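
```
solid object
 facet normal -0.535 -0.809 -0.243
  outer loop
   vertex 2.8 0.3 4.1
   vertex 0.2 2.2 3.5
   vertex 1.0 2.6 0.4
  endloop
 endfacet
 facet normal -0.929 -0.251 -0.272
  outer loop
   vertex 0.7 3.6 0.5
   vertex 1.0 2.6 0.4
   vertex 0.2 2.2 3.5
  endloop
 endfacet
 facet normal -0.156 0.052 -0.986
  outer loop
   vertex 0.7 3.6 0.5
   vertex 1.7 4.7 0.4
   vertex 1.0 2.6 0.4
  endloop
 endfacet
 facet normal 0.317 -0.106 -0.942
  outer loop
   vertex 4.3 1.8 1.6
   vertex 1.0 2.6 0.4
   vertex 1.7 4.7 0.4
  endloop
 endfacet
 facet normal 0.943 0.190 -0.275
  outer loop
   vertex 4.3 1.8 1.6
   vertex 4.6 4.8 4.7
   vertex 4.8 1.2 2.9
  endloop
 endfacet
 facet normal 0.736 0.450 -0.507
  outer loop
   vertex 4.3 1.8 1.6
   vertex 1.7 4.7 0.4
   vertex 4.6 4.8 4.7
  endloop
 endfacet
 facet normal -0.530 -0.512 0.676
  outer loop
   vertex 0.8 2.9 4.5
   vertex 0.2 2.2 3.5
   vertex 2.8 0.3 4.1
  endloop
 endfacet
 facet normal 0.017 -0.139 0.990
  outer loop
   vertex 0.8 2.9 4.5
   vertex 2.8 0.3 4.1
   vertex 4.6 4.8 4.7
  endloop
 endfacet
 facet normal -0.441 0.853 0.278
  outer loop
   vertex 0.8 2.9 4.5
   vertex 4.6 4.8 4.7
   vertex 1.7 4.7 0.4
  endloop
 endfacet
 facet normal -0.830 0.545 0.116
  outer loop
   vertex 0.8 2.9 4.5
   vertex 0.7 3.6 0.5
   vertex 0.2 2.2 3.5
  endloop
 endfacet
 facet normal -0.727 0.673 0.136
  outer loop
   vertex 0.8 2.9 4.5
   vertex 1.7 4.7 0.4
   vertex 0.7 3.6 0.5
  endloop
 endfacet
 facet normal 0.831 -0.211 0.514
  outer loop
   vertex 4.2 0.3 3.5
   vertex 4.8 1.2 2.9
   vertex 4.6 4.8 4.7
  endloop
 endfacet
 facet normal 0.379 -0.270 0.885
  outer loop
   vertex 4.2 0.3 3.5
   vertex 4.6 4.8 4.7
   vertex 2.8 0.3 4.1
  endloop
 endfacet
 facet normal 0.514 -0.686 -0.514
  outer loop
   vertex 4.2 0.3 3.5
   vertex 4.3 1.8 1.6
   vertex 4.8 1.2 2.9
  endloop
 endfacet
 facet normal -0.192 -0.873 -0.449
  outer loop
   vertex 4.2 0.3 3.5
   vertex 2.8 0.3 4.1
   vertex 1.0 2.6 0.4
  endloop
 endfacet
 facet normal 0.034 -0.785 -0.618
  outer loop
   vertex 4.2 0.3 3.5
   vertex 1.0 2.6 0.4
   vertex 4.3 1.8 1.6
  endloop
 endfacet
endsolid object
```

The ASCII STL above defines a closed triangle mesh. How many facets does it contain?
16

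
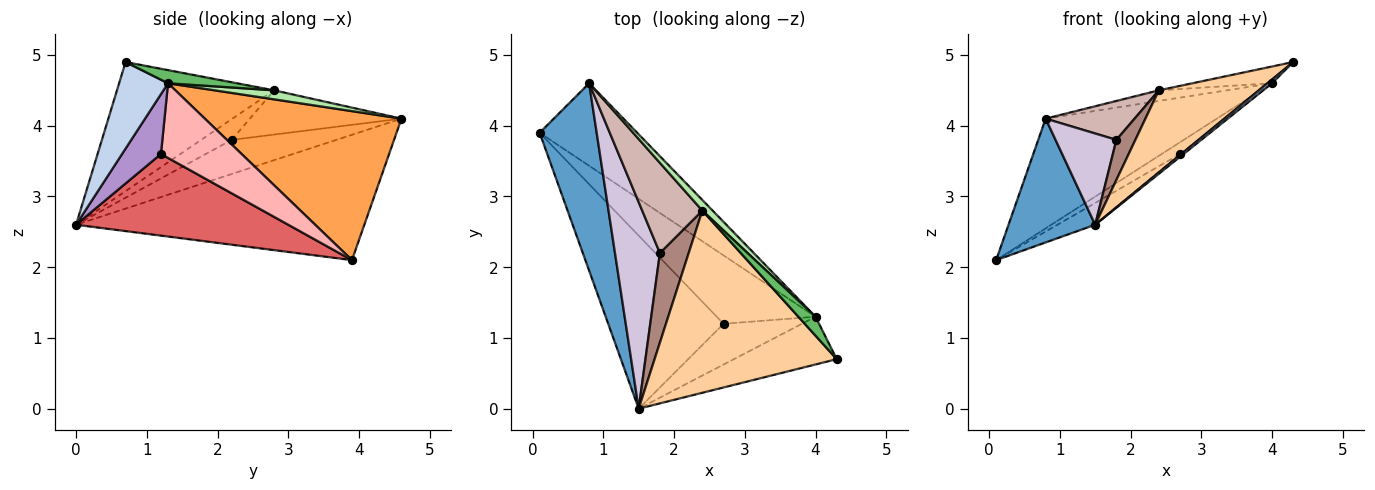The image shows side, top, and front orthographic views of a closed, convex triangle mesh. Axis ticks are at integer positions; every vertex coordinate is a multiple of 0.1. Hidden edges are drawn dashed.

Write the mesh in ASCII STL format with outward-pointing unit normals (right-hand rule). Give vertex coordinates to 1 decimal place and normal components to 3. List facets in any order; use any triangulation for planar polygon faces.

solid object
 facet normal -0.878 -0.264 0.400
  outer loop
   vertex 0.8 4.6 4.1
   vertex 0.1 3.9 2.1
   vertex 1.5 0.0 2.6
  endloop
 endfacet
 facet normal 0.643 -0.061 -0.764
  outer loop
   vertex 4.0 1.3 4.6
   vertex 4.3 0.7 4.9
   vertex 1.5 0.0 2.6
  endloop
 endfacet
 facet normal 0.676 0.589 -0.443
  outer loop
   vertex 4.0 1.3 4.6
   vertex 0.1 3.9 2.1
   vertex 0.8 4.6 4.1
  endloop
 endfacet
 facet normal -0.543 -0.345 0.766
  outer loop
   vertex 2.4 2.8 4.5
   vertex 1.5 0.0 2.6
   vertex 4.3 0.7 4.9
  endloop
 endfacet
 facet normal 0.497 0.574 0.650
  outer loop
   vertex 2.4 2.8 4.5
   vertex 4.3 0.7 4.9
   vertex 4.0 1.3 4.6
  endloop
 endfacet
 facet normal 0.526 0.601 0.601
  outer loop
   vertex 2.4 2.8 4.5
   vertex 4.0 1.3 4.6
   vertex 0.8 4.6 4.1
  endloop
 endfacet
 facet normal 0.575 0.102 -0.812
  outer loop
   vertex 2.7 1.2 3.6
   vertex 1.5 0.0 2.6
   vertex 0.1 3.9 2.1
  endloop
 endfacet
 facet normal 0.597 0.136 -0.790
  outer loop
   vertex 2.7 1.2 3.6
   vertex 0.1 3.9 2.1
   vertex 4.0 1.3 4.6
  endloop
 endfacet
 facet normal 0.606 0.055 -0.793
  outer loop
   vertex 2.7 1.2 3.6
   vertex 4.0 1.3 4.6
   vertex 1.5 0.0 2.6
  endloop
 endfacet
 facet normal -0.571 -0.332 0.751
  outer loop
   vertex 1.8 2.2 3.8
   vertex 0.8 4.6 4.1
   vertex 1.5 0.0 2.6
  endloop
 endfacet
 facet normal -0.549 -0.341 0.763
  outer loop
   vertex 1.8 2.2 3.8
   vertex 1.5 0.0 2.6
   vertex 2.4 2.8 4.5
  endloop
 endfacet
 facet normal -0.560 -0.328 0.761
  outer loop
   vertex 1.8 2.2 3.8
   vertex 2.4 2.8 4.5
   vertex 0.8 4.6 4.1
  endloop
 endfacet
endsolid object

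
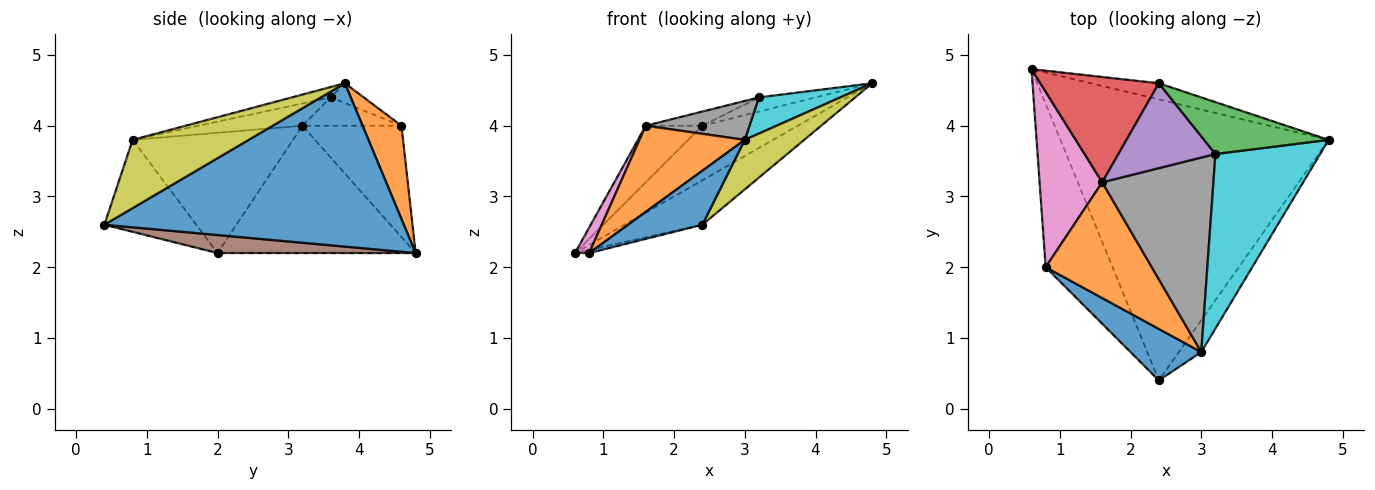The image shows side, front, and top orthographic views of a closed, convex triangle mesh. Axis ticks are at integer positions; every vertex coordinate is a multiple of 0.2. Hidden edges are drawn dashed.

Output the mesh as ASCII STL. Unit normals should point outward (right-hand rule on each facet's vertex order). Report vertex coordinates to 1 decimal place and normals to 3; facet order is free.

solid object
 facet normal 0.516 0.134 -0.846
  outer loop
   vertex 2.4 0.4 2.6
   vertex 0.6 4.8 2.2
   vertex 4.8 3.8 4.6
  endloop
 endfacet
 facet normal 0.364 0.893 -0.265
  outer loop
   vertex 2.4 4.6 4.0
   vertex 4.8 3.8 4.6
   vertex 0.6 4.8 2.2
  endloop
 endfacet
 facet normal -0.152 0.260 0.954
  outer loop
   vertex 2.4 4.6 4.0
   vertex 3.2 3.6 4.4
   vertex 4.8 3.8 4.6
  endloop
 endfacet
 facet normal -0.638 0.365 0.678
  outer loop
   vertex 2.4 4.6 4.0
   vertex 0.6 4.8 2.2
   vertex 1.6 3.2 4.0
  endloop
 endfacet
 facet normal -0.276 0.158 0.948
  outer loop
   vertex 2.4 4.6 4.0
   vertex 1.6 3.2 4.0
   vertex 3.2 3.6 4.4
  endloop
 endfacet
 facet normal 0.260 0.019 -0.965
  outer loop
   vertex 0.8 2.0 2.2
   vertex 0.6 4.8 2.2
   vertex 2.4 0.4 2.6
  endloop
 endfacet
 facet normal -0.895 -0.064 0.441
  outer loop
   vertex 0.8 2.0 2.2
   vertex 1.6 3.2 4.0
   vertex 0.6 4.8 2.2
  endloop
 endfacet
 facet normal -0.192 -0.192 0.962
  outer loop
   vertex 3.0 0.8 3.8
   vertex 3.2 3.6 4.4
   vertex 1.6 3.2 4.0
  endloop
 endfacet
 facet normal 0.854 -0.437 -0.281
  outer loop
   vertex 3.0 0.8 3.8
   vertex 2.4 0.4 2.6
   vertex 4.8 3.8 4.6
  endloop
 endfacet
 facet normal -0.097 -0.202 0.975
  outer loop
   vertex 3.0 0.8 3.8
   vertex 4.8 3.8 4.6
   vertex 3.2 3.6 4.4
  endloop
 endfacet
 facet normal -0.668 -0.539 0.513
  outer loop
   vertex 3.0 0.8 3.8
   vertex 0.8 2.0 2.2
   vertex 2.4 0.4 2.6
  endloop
 endfacet
 facet normal -0.673 -0.442 0.594
  outer loop
   vertex 3.0 0.8 3.8
   vertex 1.6 3.2 4.0
   vertex 0.8 2.0 2.2
  endloop
 endfacet
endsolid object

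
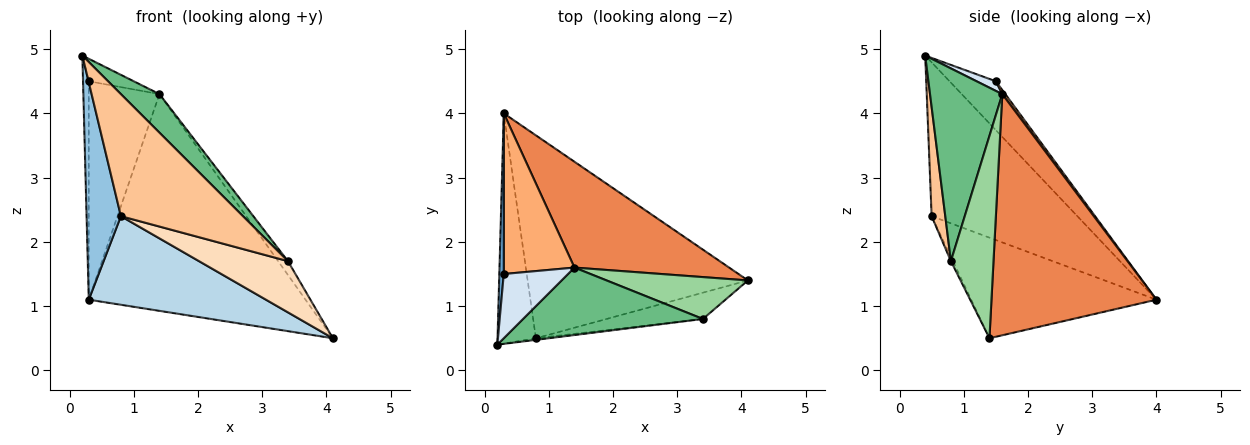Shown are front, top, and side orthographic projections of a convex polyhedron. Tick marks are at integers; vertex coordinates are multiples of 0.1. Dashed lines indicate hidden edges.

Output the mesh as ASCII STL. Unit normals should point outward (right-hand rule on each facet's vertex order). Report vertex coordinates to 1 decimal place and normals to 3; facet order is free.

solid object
 facet normal -0.988 0.123 0.090
  outer loop
   vertex 0.3 1.5 4.5
   vertex 0.3 4.0 1.1
   vertex 0.2 0.4 4.9
  endloop
 endfacet
 facet normal -0.946 -0.223 -0.236
  outer loop
   vertex 0.8 0.5 2.4
   vertex 0.2 0.4 4.9
   vertex 0.3 4.0 1.1
  endloop
 endfacet
 facet normal -0.386 -0.369 -0.845
  outer loop
   vertex 0.8 0.5 2.4
   vertex 0.3 4.0 1.1
   vertex 4.1 1.4 0.5
  endloop
 endfacet
 facet normal 0.140 0.327 0.935
  outer loop
   vertex 1.4 1.6 4.3
   vertex 0.3 1.5 4.5
   vertex 0.2 0.4 4.9
  endloop
 endfacet
 facet normal 0.565 0.742 0.362
  outer loop
   vertex 1.4 1.6 4.3
   vertex 4.1 1.4 0.5
   vertex 0.3 4.0 1.1
  endloop
 endfacet
 facet normal 0.034 0.805 0.592
  outer loop
   vertex 1.4 1.6 4.3
   vertex 0.3 4.0 1.1
   vertex 0.3 1.5 4.5
  endloop
 endfacet
 facet normal 0.111 -0.994 -0.013
  outer loop
   vertex 3.4 0.8 1.7
   vertex 0.2 0.4 4.9
   vertex 0.8 0.5 2.4
  endloop
 endfacet
 facet normal -0.020 -0.889 -0.457
  outer loop
   vertex 3.4 0.8 1.7
   vertex 0.8 0.5 2.4
   vertex 4.1 1.4 0.5
  endloop
 endfacet
 facet normal 0.681 -0.363 0.636
  outer loop
   vertex 3.4 0.8 1.7
   vertex 1.4 1.6 4.3
   vertex 0.2 0.4 4.9
  endloop
 endfacet
 facet normal 0.806 0.185 0.563
  outer loop
   vertex 3.4 0.8 1.7
   vertex 4.1 1.4 0.5
   vertex 1.4 1.6 4.3
  endloop
 endfacet
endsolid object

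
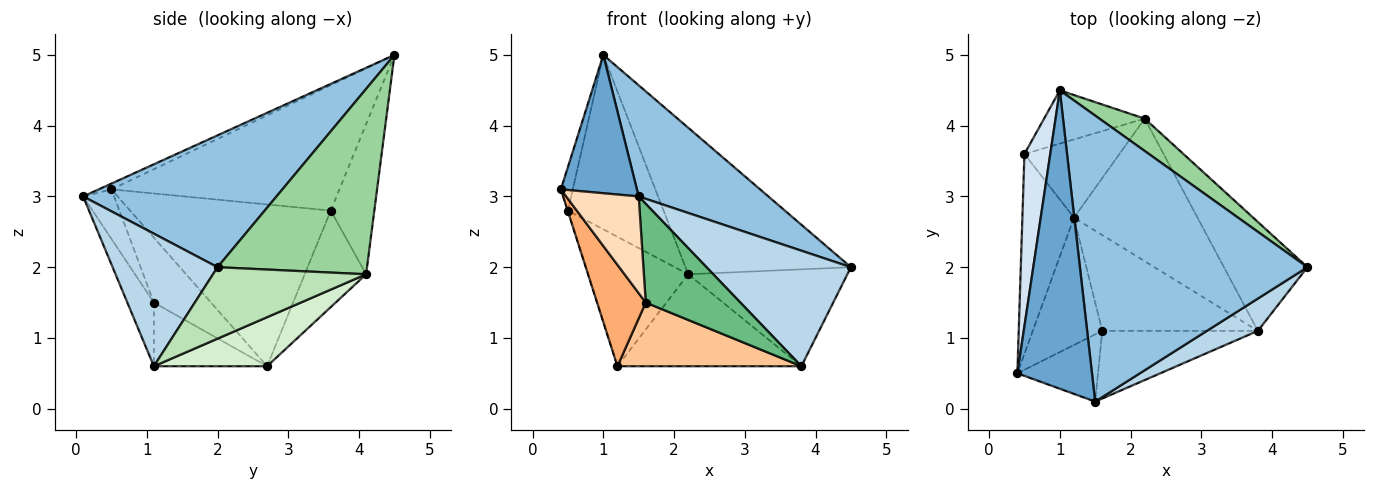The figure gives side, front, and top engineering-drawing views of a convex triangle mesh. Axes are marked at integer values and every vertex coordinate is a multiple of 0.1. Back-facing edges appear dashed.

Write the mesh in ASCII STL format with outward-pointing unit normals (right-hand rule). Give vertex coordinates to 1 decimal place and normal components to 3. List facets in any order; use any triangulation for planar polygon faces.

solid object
 facet normal -0.070 -0.419 0.905
  outer loop
   vertex 1.5 0.1 3.0
   vertex 1.0 4.5 5.0
   vertex 0.4 0.5 3.1
  endloop
 endfacet
 facet normal 0.475 -0.319 0.820
  outer loop
   vertex 1.5 0.1 3.0
   vertex 4.5 2.0 2.0
   vertex 1.0 4.5 5.0
  endloop
 endfacet
 facet normal 0.573 -0.789 0.221
  outer loop
   vertex 1.5 0.1 3.0
   vertex 3.8 1.1 0.6
   vertex 4.5 2.0 2.0
  endloop
 endfacet
 facet normal -0.978 0.051 0.201
  outer loop
   vertex 0.5 3.6 2.8
   vertex 0.4 0.5 3.1
   vertex 1.0 4.5 5.0
  endloop
 endfacet
 facet normal -0.953 0.001 -0.304
  outer loop
   vertex 0.5 3.6 2.8
   vertex 1.2 2.7 0.6
   vertex 0.4 0.5 3.1
  endloop
 endfacet
 facet normal -0.590 -0.503 -0.631
  outer loop
   vertex 1.6 1.1 1.5
   vertex 0.4 0.5 3.1
   vertex 1.2 2.7 0.6
  endloop
 endfacet
 facet normal -0.322 -0.524 -0.788
  outer loop
   vertex 1.6 1.1 1.5
   vertex 1.2 2.7 0.6
   vertex 3.8 1.1 0.6
  endloop
 endfacet
 facet normal -0.331 -0.775 -0.539
  outer loop
   vertex 1.6 1.1 1.5
   vertex 1.5 0.1 3.0
   vertex 0.4 0.5 3.1
  endloop
 endfacet
 facet normal -0.225 -0.804 -0.551
  outer loop
   vertex 1.6 1.1 1.5
   vertex 3.8 1.1 0.6
   vertex 1.5 0.1 3.0
  endloop
 endfacet
 facet normal 0.662 0.732 0.162
  outer loop
   vertex 2.2 4.1 1.9
   vertex 1.0 4.5 5.0
   vertex 4.5 2.0 2.0
  endloop
 endfacet
 facet normal 0.539 0.560 -0.629
  outer loop
   vertex 2.2 4.1 1.9
   vertex 4.5 2.0 2.0
   vertex 3.8 1.1 0.6
  endloop
 endfacet
 facet normal 0.316 0.514 -0.797
  outer loop
   vertex 2.2 4.1 1.9
   vertex 3.8 1.1 0.6
   vertex 1.2 2.7 0.6
  endloop
 endfacet
 facet normal -0.400 0.877 -0.268
  outer loop
   vertex 2.2 4.1 1.9
   vertex 0.5 3.6 2.8
   vertex 1.0 4.5 5.0
  endloop
 endfacet
 facet normal -0.465 0.758 -0.458
  outer loop
   vertex 2.2 4.1 1.9
   vertex 1.2 2.7 0.6
   vertex 0.5 3.6 2.8
  endloop
 endfacet
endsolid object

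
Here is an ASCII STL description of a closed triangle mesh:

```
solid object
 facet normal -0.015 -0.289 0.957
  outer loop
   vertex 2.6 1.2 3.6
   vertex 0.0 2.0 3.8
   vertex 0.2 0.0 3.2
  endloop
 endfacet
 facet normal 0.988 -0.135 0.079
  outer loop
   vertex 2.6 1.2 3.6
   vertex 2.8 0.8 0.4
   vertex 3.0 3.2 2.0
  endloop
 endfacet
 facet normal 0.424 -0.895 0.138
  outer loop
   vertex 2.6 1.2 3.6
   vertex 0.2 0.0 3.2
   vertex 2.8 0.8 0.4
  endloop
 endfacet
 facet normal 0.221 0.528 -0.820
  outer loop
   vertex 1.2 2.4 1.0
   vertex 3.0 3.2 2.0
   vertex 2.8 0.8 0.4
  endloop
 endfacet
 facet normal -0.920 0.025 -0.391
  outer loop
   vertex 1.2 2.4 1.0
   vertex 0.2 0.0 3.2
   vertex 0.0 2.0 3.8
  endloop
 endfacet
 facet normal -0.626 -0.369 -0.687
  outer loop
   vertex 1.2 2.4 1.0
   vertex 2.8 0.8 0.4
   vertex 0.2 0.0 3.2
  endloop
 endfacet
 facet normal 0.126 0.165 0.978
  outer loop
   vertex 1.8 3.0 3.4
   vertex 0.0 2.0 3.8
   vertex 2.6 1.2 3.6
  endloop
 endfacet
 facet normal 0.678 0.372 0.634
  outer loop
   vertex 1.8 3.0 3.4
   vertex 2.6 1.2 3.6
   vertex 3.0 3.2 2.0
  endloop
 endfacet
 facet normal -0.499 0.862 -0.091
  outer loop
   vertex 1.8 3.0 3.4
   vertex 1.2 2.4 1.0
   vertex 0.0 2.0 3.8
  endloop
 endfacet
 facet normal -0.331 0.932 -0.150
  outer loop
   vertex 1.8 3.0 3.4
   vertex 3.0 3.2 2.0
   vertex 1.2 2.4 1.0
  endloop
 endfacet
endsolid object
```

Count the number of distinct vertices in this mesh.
7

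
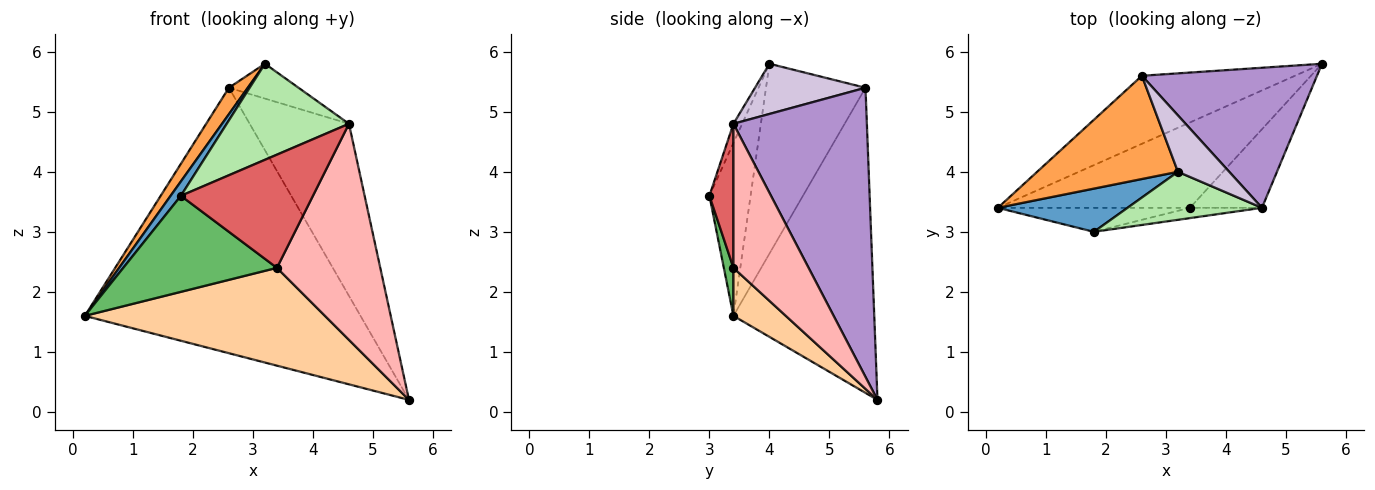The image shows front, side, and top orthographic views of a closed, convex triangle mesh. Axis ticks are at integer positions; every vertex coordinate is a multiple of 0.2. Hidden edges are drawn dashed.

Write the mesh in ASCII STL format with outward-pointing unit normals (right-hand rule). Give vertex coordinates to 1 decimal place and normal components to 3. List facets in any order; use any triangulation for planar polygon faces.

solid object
 facet normal -0.784 -0.196 0.588
  outer loop
   vertex 3.2 4.0 5.8
   vertex 0.2 3.4 1.6
   vertex 1.8 3.0 3.6
  endloop
 endfacet
 facet normal -0.444 0.868 -0.223
  outer loop
   vertex 2.6 5.6 5.4
   vertex 5.6 5.8 0.2
   vertex 0.2 3.4 1.6
  endloop
 endfacet
 facet normal -0.794 -0.151 0.589
  outer loop
   vertex 2.6 5.6 5.4
   vertex 0.2 3.4 1.6
   vertex 3.2 4.0 5.8
  endloop
 endfacet
 facet normal 0.162 -0.743 -0.649
  outer loop
   vertex 3.4 3.4 2.4
   vertex 0.2 3.4 1.6
   vertex 5.6 5.8 0.2
  endloop
 endfacet
 facet normal 0.061 -0.968 -0.242
  outer loop
   vertex 3.4 3.4 2.4
   vertex 1.8 3.0 3.6
   vertex 0.2 3.4 1.6
  endloop
 endfacet
 facet normal -0.064 -0.893 0.446
  outer loop
   vertex 4.6 3.4 4.8
   vertex 3.2 4.0 5.8
   vertex 1.8 3.0 3.6
  endloop
 endfacet
 facet normal 0.178 -0.980 -0.089
  outer loop
   vertex 4.6 3.4 4.8
   vertex 1.8 3.0 3.6
   vertex 3.4 3.4 2.4
  endloop
 endfacet
 facet normal 0.564 -0.776 -0.282
  outer loop
   vertex 4.6 3.4 4.8
   vertex 3.4 3.4 2.4
   vertex 5.6 5.8 0.2
  endloop
 endfacet
 facet normal 0.722 0.537 0.437
  outer loop
   vertex 4.6 3.4 4.8
   vertex 5.6 5.8 0.2
   vertex 2.6 5.6 5.4
  endloop
 endfacet
 facet normal 0.640 0.403 0.654
  outer loop
   vertex 4.6 3.4 4.8
   vertex 2.6 5.6 5.4
   vertex 3.2 4.0 5.8
  endloop
 endfacet
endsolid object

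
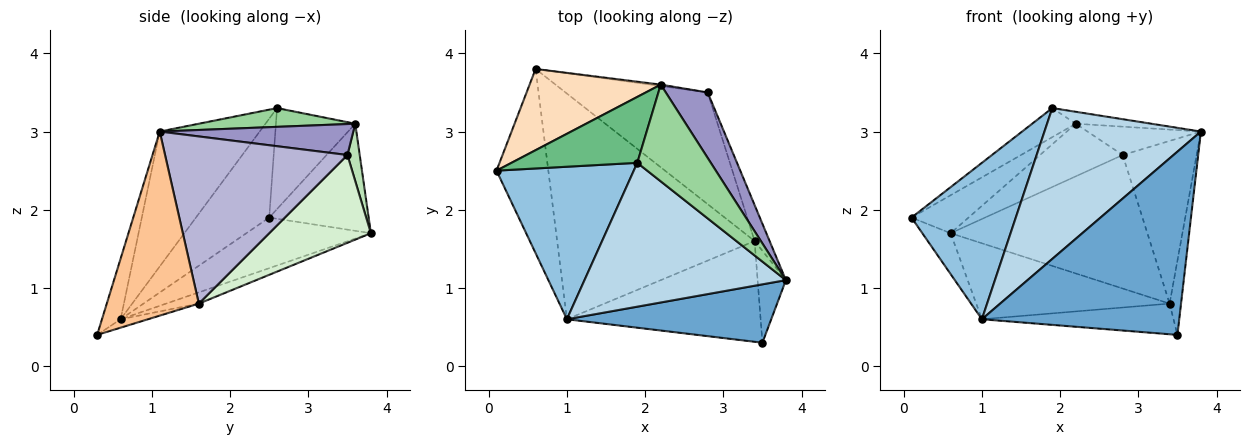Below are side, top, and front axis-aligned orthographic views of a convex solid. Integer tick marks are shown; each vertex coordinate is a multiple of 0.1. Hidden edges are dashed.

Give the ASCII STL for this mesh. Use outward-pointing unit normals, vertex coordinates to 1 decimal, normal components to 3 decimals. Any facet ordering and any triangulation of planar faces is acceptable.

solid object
 facet normal -0.090 -0.949 0.302
  outer loop
   vertex 1.0 0.6 0.6
   vertex 3.5 0.3 0.4
   vertex 3.8 1.1 3.0
  endloop
 endfacet
 facet normal -0.449 -0.640 0.624
  outer loop
   vertex 1.0 0.6 0.6
   vertex 1.9 2.6 3.3
   vertex 0.1 2.5 1.9
  endloop
 endfacet
 facet normal -0.420 -0.657 0.626
  outer loop
   vertex 1.0 0.6 0.6
   vertex 3.8 1.1 3.0
   vertex 1.9 2.6 3.3
  endloop
 endfacet
 facet normal -0.690 0.157 -0.707
  outer loop
   vertex 1.0 0.6 0.6
   vertex 0.1 2.5 1.9
   vertex 0.6 3.8 1.7
  endloop
 endfacet
 facet normal -0.054 0.319 -0.946
  outer loop
   vertex 3.4 1.6 0.8
   vertex 1.0 0.6 0.6
   vertex 0.6 3.8 1.7
  endloop
 endfacet
 facet normal -0.042 0.291 -0.956
  outer loop
   vertex 3.4 1.6 0.8
   vertex 3.5 0.3 0.4
   vertex 1.0 0.6 0.6
  endloop
 endfacet
 facet normal 0.981 0.122 -0.151
  outer loop
   vertex 3.4 1.6 0.8
   vertex 3.8 1.1 3.0
   vertex 3.5 0.3 0.4
  endloop
 endfacet
 facet normal -0.595 0.341 0.728
  outer loop
   vertex 2.2 3.6 3.1
   vertex 0.6 3.8 1.7
   vertex 0.1 2.5 1.9
  endloop
 endfacet
 facet normal -0.592 0.325 0.738
  outer loop
   vertex 2.2 3.6 3.1
   vertex 0.1 2.5 1.9
   vertex 1.9 2.6 3.3
  endloop
 endfacet
 facet normal 0.246 0.119 0.962
  outer loop
   vertex 2.2 3.6 3.1
   vertex 1.9 2.6 3.3
   vertex 3.8 1.1 3.0
  endloop
 endfacet
 facet normal 0.147 0.989 -0.027
  outer loop
   vertex 2.8 3.5 2.7
   vertex 0.6 3.8 1.7
   vertex 2.2 3.6 3.1
  endloop
 endfacet
 facet normal 0.368 0.713 -0.597
  outer loop
   vertex 2.8 3.5 2.7
   vertex 3.4 1.6 0.8
   vertex 0.6 3.8 1.7
  endloop
 endfacet
 facet normal 0.561 0.329 0.760
  outer loop
   vertex 2.8 3.5 2.7
   vertex 2.2 3.6 3.1
   vertex 3.8 1.1 3.0
  endloop
 endfacet
 facet normal 0.924 0.374 -0.083
  outer loop
   vertex 2.8 3.5 2.7
   vertex 3.8 1.1 3.0
   vertex 3.4 1.6 0.8
  endloop
 endfacet
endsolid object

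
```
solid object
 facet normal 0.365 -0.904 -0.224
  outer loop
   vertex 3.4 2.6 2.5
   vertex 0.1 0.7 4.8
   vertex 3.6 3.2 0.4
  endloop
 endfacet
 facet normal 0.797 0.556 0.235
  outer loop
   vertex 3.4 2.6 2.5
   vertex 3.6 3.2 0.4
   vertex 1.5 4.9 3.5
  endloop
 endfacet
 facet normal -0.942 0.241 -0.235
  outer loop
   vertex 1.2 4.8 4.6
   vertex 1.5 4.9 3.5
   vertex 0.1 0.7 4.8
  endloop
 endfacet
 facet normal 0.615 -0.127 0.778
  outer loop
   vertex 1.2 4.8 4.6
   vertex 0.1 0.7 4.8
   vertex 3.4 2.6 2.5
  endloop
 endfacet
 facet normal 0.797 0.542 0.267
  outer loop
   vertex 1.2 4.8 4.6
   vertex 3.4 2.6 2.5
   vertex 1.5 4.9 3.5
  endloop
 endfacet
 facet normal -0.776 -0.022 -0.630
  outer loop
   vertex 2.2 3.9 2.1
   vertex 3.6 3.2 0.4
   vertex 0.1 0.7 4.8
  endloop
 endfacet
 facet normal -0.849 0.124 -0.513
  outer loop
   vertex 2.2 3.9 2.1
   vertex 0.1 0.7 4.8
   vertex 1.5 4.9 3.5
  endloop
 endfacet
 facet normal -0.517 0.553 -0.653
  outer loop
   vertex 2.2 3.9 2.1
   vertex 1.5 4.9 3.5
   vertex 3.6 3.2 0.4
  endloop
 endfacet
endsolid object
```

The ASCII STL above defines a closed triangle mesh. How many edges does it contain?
12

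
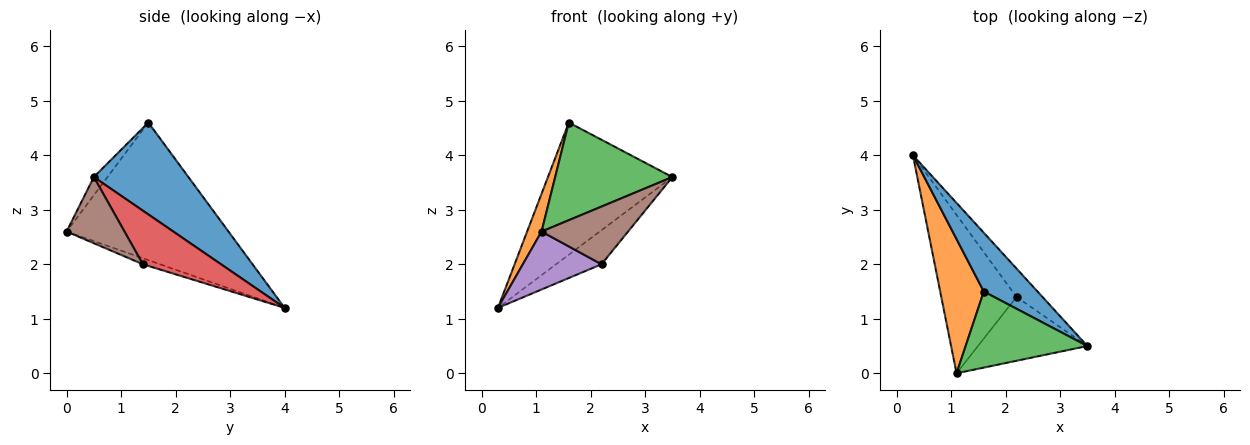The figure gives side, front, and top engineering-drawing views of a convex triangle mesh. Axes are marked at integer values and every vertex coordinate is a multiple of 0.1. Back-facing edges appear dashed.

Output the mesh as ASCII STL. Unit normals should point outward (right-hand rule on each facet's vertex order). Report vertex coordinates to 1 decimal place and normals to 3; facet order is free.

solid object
 facet normal 0.571 0.750 0.334
  outer loop
   vertex 1.6 1.5 4.6
   vertex 3.5 0.5 3.6
   vertex 0.3 4.0 1.2
  endloop
 endfacet
 facet normal -0.950 -0.085 0.301
  outer loop
   vertex 1.6 1.5 4.6
   vertex 0.3 4.0 1.2
   vertex 1.1 0.0 2.6
  endloop
 endfacet
 facet normal -0.091 -0.786 0.612
  outer loop
   vertex 1.6 1.5 4.6
   vertex 1.1 0.0 2.6
   vertex 3.5 0.5 3.6
  endloop
 endfacet
 facet normal 0.797 0.463 -0.387
  outer loop
   vertex 2.2 1.4 2.0
   vertex 0.3 4.0 1.2
   vertex 3.5 0.5 3.6
  endloop
 endfacet
 facet normal -0.075 -0.343 -0.936
  outer loop
   vertex 2.2 1.4 2.0
   vertex 1.1 0.0 2.6
   vertex 0.3 4.0 1.2
  endloop
 endfacet
 facet normal 0.409 -0.612 -0.677
  outer loop
   vertex 2.2 1.4 2.0
   vertex 3.5 0.5 3.6
   vertex 1.1 0.0 2.6
  endloop
 endfacet
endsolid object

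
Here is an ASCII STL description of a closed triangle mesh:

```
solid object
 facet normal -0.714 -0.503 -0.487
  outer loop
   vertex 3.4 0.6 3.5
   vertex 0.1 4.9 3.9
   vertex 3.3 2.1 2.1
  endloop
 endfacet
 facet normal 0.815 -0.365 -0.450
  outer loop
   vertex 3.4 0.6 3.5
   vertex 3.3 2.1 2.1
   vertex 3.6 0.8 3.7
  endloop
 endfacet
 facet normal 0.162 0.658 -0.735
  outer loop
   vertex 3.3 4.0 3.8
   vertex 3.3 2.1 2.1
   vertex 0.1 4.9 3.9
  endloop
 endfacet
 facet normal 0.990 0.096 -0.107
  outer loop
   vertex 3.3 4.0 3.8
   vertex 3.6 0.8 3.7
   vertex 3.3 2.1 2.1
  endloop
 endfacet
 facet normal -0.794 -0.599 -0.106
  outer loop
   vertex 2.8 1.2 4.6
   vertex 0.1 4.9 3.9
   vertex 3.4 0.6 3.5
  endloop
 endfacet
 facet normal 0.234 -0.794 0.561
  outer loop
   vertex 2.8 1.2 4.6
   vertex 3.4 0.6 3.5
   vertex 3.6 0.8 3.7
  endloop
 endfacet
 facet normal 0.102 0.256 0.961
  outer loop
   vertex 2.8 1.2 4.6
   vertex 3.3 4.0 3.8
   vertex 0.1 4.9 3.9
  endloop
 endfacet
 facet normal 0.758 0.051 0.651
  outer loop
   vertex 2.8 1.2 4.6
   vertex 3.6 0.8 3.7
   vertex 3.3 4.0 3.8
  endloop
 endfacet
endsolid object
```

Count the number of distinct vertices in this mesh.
6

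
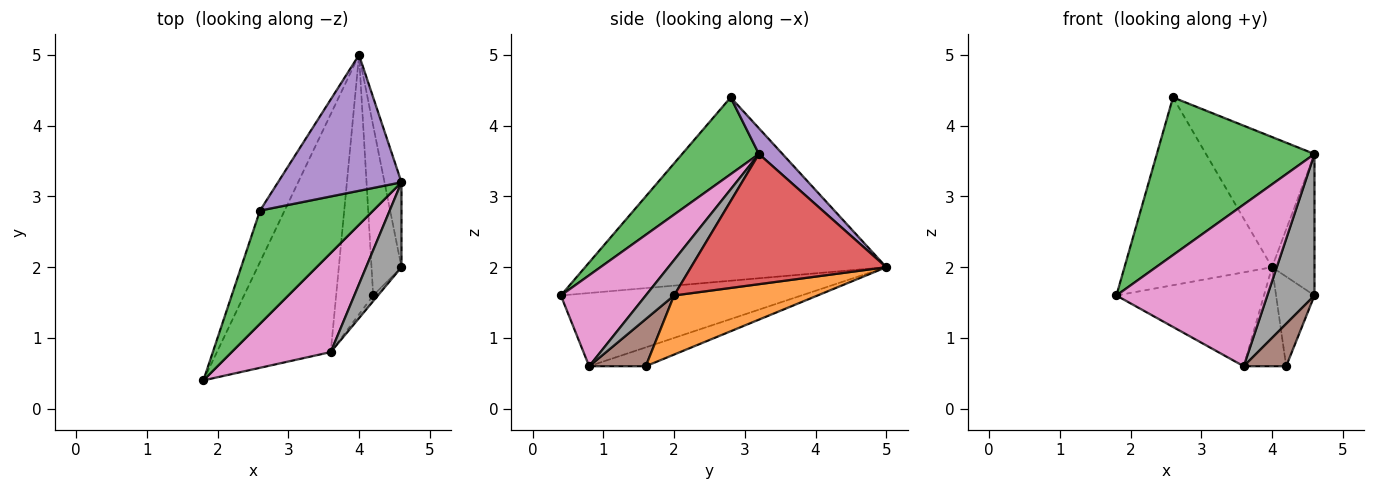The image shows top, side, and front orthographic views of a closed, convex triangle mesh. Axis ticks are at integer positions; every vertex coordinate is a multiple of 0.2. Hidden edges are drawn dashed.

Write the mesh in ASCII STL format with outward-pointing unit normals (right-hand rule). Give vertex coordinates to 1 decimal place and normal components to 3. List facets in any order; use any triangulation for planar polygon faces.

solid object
 facet normal -0.892 0.437 -0.120
  outer loop
   vertex 2.6 2.8 4.4
   vertex 4.0 5.0 2.0
   vertex 1.8 0.4 1.6
  endloop
 endfacet
 facet normal 0.868 0.232 -0.440
  outer loop
   vertex 4.2 1.6 0.6
   vertex 4.0 5.0 2.0
   vertex 4.6 2.0 1.6
  endloop
 endfacet
 facet normal 0.368 -0.755 0.542
  outer loop
   vertex 4.6 3.2 3.6
   vertex 2.6 2.8 4.4
   vertex 1.8 0.4 1.6
  endloop
 endfacet
 facet normal 0.969 0.211 -0.126
  outer loop
   vertex 4.6 3.2 3.6
   vertex 4.6 2.0 1.6
   vertex 4.0 5.0 2.0
  endloop
 endfacet
 facet normal 0.149 0.684 0.714
  outer loop
   vertex 4.6 3.2 3.6
   vertex 4.0 5.0 2.0
   vertex 2.6 2.8 4.4
  endloop
 endfacet
 facet normal 0.797 -0.598 -0.080
  outer loop
   vertex 3.6 0.8 0.6
   vertex 4.2 1.6 0.6
   vertex 4.6 2.0 1.6
  endloop
 endfacet
 facet normal 0.432 -0.769 0.471
  outer loop
   vertex 3.6 0.8 0.6
   vertex 4.6 3.2 3.6
   vertex 1.8 0.4 1.6
  endloop
 endfacet
 facet normal 0.457 -0.762 0.457
  outer loop
   vertex 3.6 0.8 0.6
   vertex 4.6 2.0 1.6
   vertex 4.6 3.2 3.6
  endloop
 endfacet
 facet normal -0.513 0.315 -0.798
  outer loop
   vertex 3.6 0.8 0.6
   vertex 1.8 0.4 1.6
   vertex 4.0 5.0 2.0
  endloop
 endfacet
 facet normal -0.430 0.322 -0.844
  outer loop
   vertex 3.6 0.8 0.6
   vertex 4.0 5.0 2.0
   vertex 4.2 1.6 0.6
  endloop
 endfacet
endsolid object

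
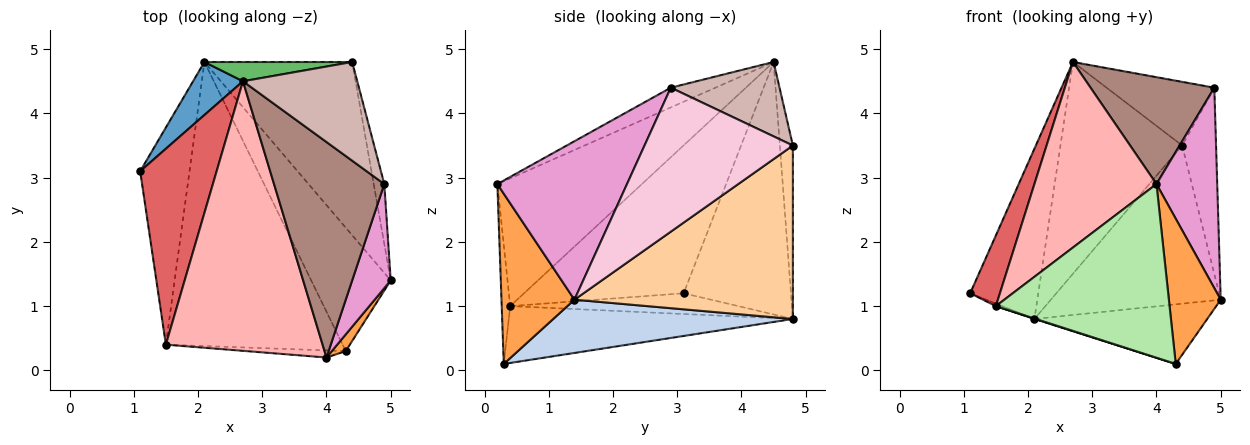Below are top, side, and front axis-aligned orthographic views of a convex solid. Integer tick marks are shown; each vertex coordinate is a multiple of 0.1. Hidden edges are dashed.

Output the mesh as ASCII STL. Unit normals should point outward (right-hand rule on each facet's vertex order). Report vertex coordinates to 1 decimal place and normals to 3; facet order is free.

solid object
 facet normal -0.833 0.529 0.165
  outer loop
   vertex 2.7 4.5 4.8
   vertex 2.1 4.8 0.8
   vertex 1.1 3.1 1.2
  endloop
 endfacet
 facet normal 0.516 0.372 -0.771
  outer loop
   vertex 4.3 0.3 0.1
   vertex 2.1 4.8 0.8
   vertex 5.0 1.4 1.1
  endloop
 endfacet
 facet normal 0.813 -0.578 0.066
  outer loop
   vertex 4.3 0.3 0.1
   vertex 5.0 1.4 1.1
   vertex 4.0 0.2 2.9
  endloop
 endfacet
 facet normal 0.655 0.509 -0.558
  outer loop
   vertex 4.4 4.8 3.5
   vertex 5.0 1.4 1.1
   vertex 2.1 4.8 0.8
  endloop
 endfacet
 facet normal -0.106 0.990 0.090
  outer loop
   vertex 4.4 4.8 3.5
   vertex 2.1 4.8 0.8
   vertex 2.7 4.5 4.8
  endloop
 endfacet
 facet normal -0.049 -0.998 -0.041
  outer loop
   vertex 1.5 0.4 1.0
   vertex 4.3 0.3 0.1
   vertex 4.0 0.2 2.9
  endloop
 endfacet
 facet normal -0.876 -0.163 0.453
  outer loop
   vertex 1.5 0.4 1.0
   vertex 2.7 4.5 4.8
   vertex 1.1 3.1 1.2
  endloop
 endfacet
 facet normal -0.557 -0.471 0.684
  outer loop
   vertex 1.5 0.4 1.0
   vertex 4.0 0.2 2.9
   vertex 2.7 4.5 4.8
  endloop
 endfacet
 facet normal -0.387 0.011 -0.922
  outer loop
   vertex 1.5 0.4 1.0
   vertex 1.1 3.1 1.2
   vertex 2.1 4.8 0.8
  endloop
 endfacet
 facet normal -0.306 -0.002 -0.952
  outer loop
   vertex 1.5 0.4 1.0
   vertex 2.1 4.8 0.8
   vertex 4.3 0.3 0.1
  endloop
 endfacet
 facet normal -0.158 -0.439 0.885
  outer loop
   vertex 4.9 2.9 4.4
   vertex 2.7 4.5 4.8
   vertex 4.0 0.2 2.9
  endloop
 endfacet
 facet normal 0.480 0.476 0.737
  outer loop
   vertex 4.9 2.9 4.4
   vertex 4.4 4.8 3.5
   vertex 2.7 4.5 4.8
  endloop
 endfacet
 facet normal 0.884 -0.414 0.215
  outer loop
   vertex 4.9 2.9 4.4
   vertex 4.0 0.2 2.9
   vertex 5.0 1.4 1.1
  endloop
 endfacet
 facet normal 0.972 0.222 -0.071
  outer loop
   vertex 4.9 2.9 4.4
   vertex 5.0 1.4 1.1
   vertex 4.4 4.8 3.5
  endloop
 endfacet
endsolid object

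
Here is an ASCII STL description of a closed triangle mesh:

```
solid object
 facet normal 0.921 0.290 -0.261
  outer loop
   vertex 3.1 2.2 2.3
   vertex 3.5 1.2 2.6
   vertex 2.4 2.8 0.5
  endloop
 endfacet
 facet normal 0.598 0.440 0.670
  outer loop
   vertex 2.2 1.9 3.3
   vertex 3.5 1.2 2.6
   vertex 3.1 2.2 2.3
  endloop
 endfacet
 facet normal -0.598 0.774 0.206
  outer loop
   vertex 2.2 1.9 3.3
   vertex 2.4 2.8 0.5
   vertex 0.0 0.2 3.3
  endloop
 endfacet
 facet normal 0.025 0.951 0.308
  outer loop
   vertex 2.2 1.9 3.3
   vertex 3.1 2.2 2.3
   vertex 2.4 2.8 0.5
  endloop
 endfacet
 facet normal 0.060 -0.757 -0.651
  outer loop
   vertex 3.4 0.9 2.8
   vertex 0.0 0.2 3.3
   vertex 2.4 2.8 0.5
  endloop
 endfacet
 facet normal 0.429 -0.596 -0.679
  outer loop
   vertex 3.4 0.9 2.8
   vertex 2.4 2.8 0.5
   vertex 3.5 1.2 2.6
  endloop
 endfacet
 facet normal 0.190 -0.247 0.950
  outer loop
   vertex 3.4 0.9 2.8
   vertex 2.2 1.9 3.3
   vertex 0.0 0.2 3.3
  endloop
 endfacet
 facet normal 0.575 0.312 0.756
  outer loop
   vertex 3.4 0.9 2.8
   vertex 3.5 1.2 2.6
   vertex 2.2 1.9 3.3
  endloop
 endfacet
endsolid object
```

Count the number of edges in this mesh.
12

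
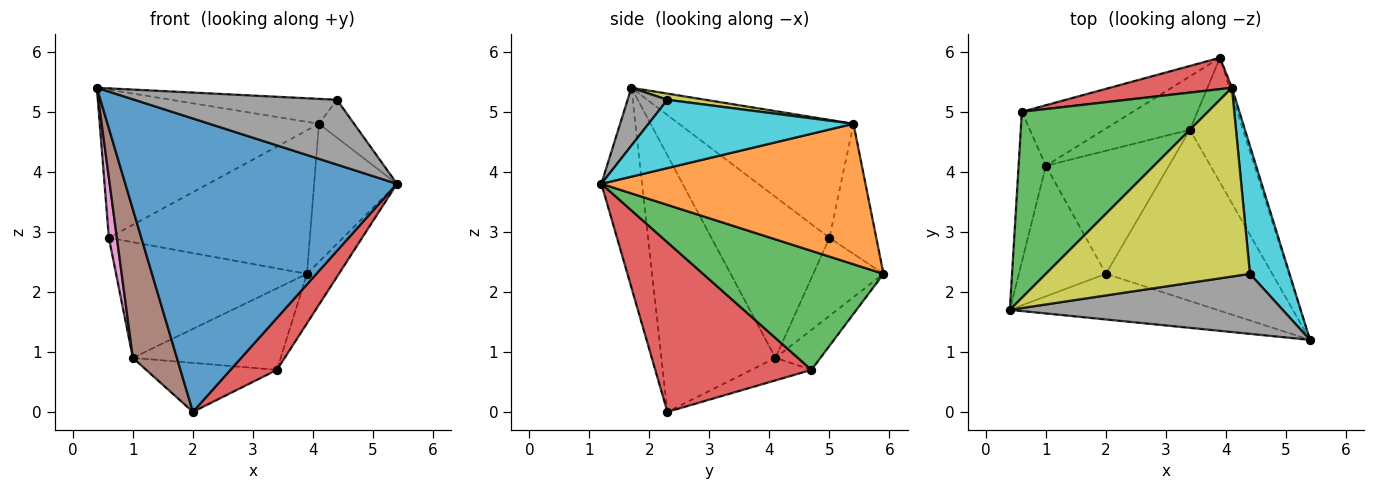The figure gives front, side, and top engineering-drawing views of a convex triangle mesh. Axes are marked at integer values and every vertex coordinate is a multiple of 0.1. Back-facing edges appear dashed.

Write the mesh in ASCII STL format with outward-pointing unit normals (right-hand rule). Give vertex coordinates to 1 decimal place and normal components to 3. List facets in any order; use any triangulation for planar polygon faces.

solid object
 facet normal -0.146 -0.977 -0.152
  outer loop
   vertex 2.0 2.3 0.0
   vertex 5.4 1.2 3.8
   vertex 0.4 1.7 5.4
  endloop
 endfacet
 facet normal 0.954 0.299 -0.016
  outer loop
   vertex 4.1 5.4 4.8
   vertex 5.4 1.2 3.8
   vertex 3.9 5.9 2.3
  endloop
 endfacet
 facet normal -0.444 0.558 0.701
  outer loop
   vertex 4.1 5.4 4.8
   vertex 0.6 5.0 2.9
   vertex 0.4 1.7 5.4
  endloop
 endfacet
 facet normal -0.222 0.953 0.208
  outer loop
   vertex 4.1 5.4 4.8
   vertex 3.9 5.9 2.3
   vertex 0.6 5.0 2.9
  endloop
 endfacet
 facet normal -0.310 0.842 -0.441
  outer loop
   vertex 1.0 4.1 0.9
   vertex 0.6 5.0 2.9
   vertex 3.9 5.9 2.3
  endloop
 endfacet
 facet normal -0.889 -0.343 -0.302
  outer loop
   vertex 1.0 4.1 0.9
   vertex 2.0 2.3 0.0
   vertex 0.4 1.7 5.4
  endloop
 endfacet
 facet normal -0.984 -0.067 -0.167
  outer loop
   vertex 1.0 4.1 0.9
   vertex 0.4 1.7 5.4
   vertex 0.6 5.0 2.9
  endloop
 endfacet
 facet normal 0.143 -0.726 0.672
  outer loop
   vertex 4.4 2.3 5.2
   vertex 0.4 1.7 5.4
   vertex 5.4 1.2 3.8
  endloop
 endfacet
 facet normal 0.030 0.131 0.991
  outer loop
   vertex 4.4 2.3 5.2
   vertex 4.1 5.4 4.8
   vertex 0.4 1.7 5.4
  endloop
 endfacet
 facet normal 0.856 0.147 0.496
  outer loop
   vertex 4.4 2.3 5.2
   vertex 5.4 1.2 3.8
   vertex 4.1 5.4 4.8
  endloop
 endfacet
 facet normal -0.247 0.811 -0.531
  outer loop
   vertex 3.4 4.7 0.7
   vertex 1.0 4.1 0.9
   vertex 3.9 5.9 2.3
  endloop
 endfacet
 facet normal -0.168 0.365 -0.916
  outer loop
   vertex 3.4 4.7 0.7
   vertex 2.0 2.3 0.0
   vertex 1.0 4.1 0.9
  endloop
 endfacet
 facet normal 0.902 0.160 -0.402
  outer loop
   vertex 3.4 4.7 0.7
   vertex 3.9 5.9 2.3
   vertex 5.4 1.2 3.8
  endloop
 endfacet
 facet normal 0.698 -0.208 -0.685
  outer loop
   vertex 3.4 4.7 0.7
   vertex 5.4 1.2 3.8
   vertex 2.0 2.3 0.0
  endloop
 endfacet
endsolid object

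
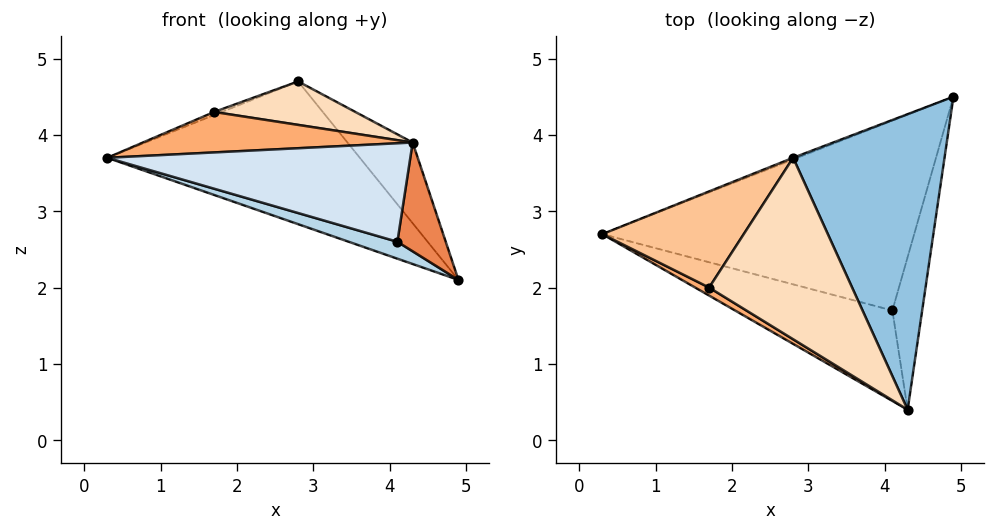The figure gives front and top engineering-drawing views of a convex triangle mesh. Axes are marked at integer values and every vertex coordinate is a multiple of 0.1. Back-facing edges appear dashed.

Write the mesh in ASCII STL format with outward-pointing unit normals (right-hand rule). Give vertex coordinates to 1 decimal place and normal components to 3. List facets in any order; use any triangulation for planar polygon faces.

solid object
 facet normal -0.368 0.930 -0.011
  outer loop
   vertex 2.8 3.7 4.7
   vertex 4.9 4.5 2.1
   vertex 0.3 2.7 3.7
  endloop
 endfacet
 facet normal 0.738 0.178 0.651
  outer loop
   vertex 2.8 3.7 4.7
   vertex 4.3 0.4 3.9
   vertex 4.9 4.5 2.1
  endloop
 endfacet
 facet normal -0.298 -0.085 -0.951
  outer loop
   vertex 4.1 1.7 2.6
   vertex 0.3 2.7 3.7
   vertex 4.9 4.5 2.1
  endloop
 endfacet
 facet normal -0.363 -0.686 -0.630
  outer loop
   vertex 4.1 1.7 2.6
   vertex 4.3 0.4 3.9
   vertex 0.3 2.7 3.7
  endloop
 endfacet
 facet normal 0.836 -0.319 -0.447
  outer loop
   vertex 4.1 1.7 2.6
   vertex 4.9 4.5 2.1
   vertex 4.3 0.4 3.9
  endloop
 endfacet
 facet normal -0.498 -0.851 0.169
  outer loop
   vertex 1.7 2.0 4.3
   vertex 0.3 2.7 3.7
   vertex 4.3 0.4 3.9
  endloop
 endfacet
 facet normal -0.381 0.029 0.924
  outer loop
   vertex 1.7 2.0 4.3
   vertex 2.8 3.7 4.7
   vertex 0.3 2.7 3.7
  endloop
 endfacet
 facet normal 0.006 -0.233 0.972
  outer loop
   vertex 1.7 2.0 4.3
   vertex 4.3 0.4 3.9
   vertex 2.8 3.7 4.7
  endloop
 endfacet
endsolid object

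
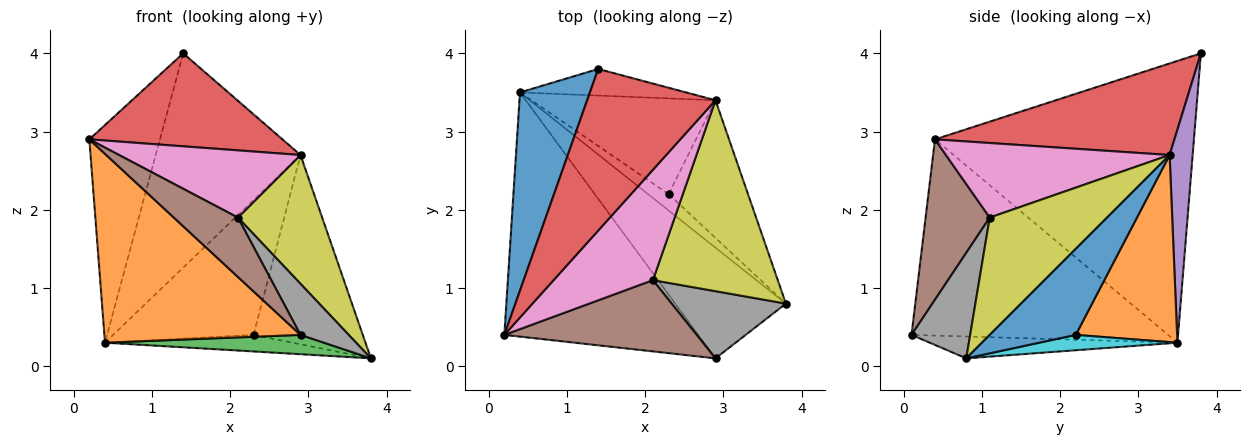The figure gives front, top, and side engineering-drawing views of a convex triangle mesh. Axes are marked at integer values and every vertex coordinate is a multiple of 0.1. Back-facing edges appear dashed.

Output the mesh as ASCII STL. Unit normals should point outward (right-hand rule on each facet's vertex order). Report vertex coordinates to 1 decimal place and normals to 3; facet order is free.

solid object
 facet normal -0.938 0.256 0.233
  outer loop
   vertex 0.4 3.5 0.3
   vertex 0.2 0.4 2.9
   vertex 1.4 3.8 4.0
  endloop
 endfacet
 facet normal -0.625 -0.478 -0.618
  outer loop
   vertex 0.4 3.5 0.3
   vertex 2.9 0.1 0.4
   vertex 0.2 0.4 2.9
  endloop
 endfacet
 facet normal -0.191 -0.169 -0.967
  outer loop
   vertex 0.4 3.5 0.3
   vertex 3.8 0.8 0.1
   vertex 2.9 0.1 0.4
  endloop
 endfacet
 facet normal 0.526 -0.424 0.737
  outer loop
   vertex 2.9 3.4 2.7
   vertex 1.4 3.8 4.0
   vertex 0.2 0.4 2.9
  endloop
 endfacet
 facet normal 0.156 0.980 -0.122
  outer loop
   vertex 2.9 3.4 2.7
   vertex 0.4 3.5 0.3
   vertex 1.4 3.8 4.0
  endloop
 endfacet
 facet normal 0.539 -0.539 0.647
  outer loop
   vertex 2.1 1.1 1.9
   vertex 0.2 0.4 2.9
   vertex 2.9 0.1 0.4
  endloop
 endfacet
 facet normal 0.540 -0.438 0.719
  outer loop
   vertex 2.1 1.1 1.9
   vertex 2.9 3.4 2.7
   vertex 0.2 0.4 2.9
  endloop
 endfacet
 facet normal 0.593 -0.487 0.641
  outer loop
   vertex 2.1 1.1 1.9
   vertex 2.9 0.1 0.4
   vertex 3.8 0.8 0.1
  endloop
 endfacet
 facet normal 0.615 -0.441 0.654
  outer loop
   vertex 2.1 1.1 1.9
   vertex 3.8 0.8 0.1
   vertex 2.9 3.4 2.7
  endloop
 endfacet
 facet normal 0.464 0.631 -0.622
  outer loop
   vertex 2.3 2.2 0.4
   vertex 3.8 0.8 0.1
   vertex 0.4 3.5 0.3
  endloop
 endfacet
 facet normal 0.537 0.682 -0.496
  outer loop
   vertex 2.3 2.2 0.4
   vertex 2.9 3.4 2.7
   vertex 3.8 0.8 0.1
  endloop
 endfacet
 facet normal 0.507 0.703 -0.499
  outer loop
   vertex 2.3 2.2 0.4
   vertex 0.4 3.5 0.3
   vertex 2.9 3.4 2.7
  endloop
 endfacet
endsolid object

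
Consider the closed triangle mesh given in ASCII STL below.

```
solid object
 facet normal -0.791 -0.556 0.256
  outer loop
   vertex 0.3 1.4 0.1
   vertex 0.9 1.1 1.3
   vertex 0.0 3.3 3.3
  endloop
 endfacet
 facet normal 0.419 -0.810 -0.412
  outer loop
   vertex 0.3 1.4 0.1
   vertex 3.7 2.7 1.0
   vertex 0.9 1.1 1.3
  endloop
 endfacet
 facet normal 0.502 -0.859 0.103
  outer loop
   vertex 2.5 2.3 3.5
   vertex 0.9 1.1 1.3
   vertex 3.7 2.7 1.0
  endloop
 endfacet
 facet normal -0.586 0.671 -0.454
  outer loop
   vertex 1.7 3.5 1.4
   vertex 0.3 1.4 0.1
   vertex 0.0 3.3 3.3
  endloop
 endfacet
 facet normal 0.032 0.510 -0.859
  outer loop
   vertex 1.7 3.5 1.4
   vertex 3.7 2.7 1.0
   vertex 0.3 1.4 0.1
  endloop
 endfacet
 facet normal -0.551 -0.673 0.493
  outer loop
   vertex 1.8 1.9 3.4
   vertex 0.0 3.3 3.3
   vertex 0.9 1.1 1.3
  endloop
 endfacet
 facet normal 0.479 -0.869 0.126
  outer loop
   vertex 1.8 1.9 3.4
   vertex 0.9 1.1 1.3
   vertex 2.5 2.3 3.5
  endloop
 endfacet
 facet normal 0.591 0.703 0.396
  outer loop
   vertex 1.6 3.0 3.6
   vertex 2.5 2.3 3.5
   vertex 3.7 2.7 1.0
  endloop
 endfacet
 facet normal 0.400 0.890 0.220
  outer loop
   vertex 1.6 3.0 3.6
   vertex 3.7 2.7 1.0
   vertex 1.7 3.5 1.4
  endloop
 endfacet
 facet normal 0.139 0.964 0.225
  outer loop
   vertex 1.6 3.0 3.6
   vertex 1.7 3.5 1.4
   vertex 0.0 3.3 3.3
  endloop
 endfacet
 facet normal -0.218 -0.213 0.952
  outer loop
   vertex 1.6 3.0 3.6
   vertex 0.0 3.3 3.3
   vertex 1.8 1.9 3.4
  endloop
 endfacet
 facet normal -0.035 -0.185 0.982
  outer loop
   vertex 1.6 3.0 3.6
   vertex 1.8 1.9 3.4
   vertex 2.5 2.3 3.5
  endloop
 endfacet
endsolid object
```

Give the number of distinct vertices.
8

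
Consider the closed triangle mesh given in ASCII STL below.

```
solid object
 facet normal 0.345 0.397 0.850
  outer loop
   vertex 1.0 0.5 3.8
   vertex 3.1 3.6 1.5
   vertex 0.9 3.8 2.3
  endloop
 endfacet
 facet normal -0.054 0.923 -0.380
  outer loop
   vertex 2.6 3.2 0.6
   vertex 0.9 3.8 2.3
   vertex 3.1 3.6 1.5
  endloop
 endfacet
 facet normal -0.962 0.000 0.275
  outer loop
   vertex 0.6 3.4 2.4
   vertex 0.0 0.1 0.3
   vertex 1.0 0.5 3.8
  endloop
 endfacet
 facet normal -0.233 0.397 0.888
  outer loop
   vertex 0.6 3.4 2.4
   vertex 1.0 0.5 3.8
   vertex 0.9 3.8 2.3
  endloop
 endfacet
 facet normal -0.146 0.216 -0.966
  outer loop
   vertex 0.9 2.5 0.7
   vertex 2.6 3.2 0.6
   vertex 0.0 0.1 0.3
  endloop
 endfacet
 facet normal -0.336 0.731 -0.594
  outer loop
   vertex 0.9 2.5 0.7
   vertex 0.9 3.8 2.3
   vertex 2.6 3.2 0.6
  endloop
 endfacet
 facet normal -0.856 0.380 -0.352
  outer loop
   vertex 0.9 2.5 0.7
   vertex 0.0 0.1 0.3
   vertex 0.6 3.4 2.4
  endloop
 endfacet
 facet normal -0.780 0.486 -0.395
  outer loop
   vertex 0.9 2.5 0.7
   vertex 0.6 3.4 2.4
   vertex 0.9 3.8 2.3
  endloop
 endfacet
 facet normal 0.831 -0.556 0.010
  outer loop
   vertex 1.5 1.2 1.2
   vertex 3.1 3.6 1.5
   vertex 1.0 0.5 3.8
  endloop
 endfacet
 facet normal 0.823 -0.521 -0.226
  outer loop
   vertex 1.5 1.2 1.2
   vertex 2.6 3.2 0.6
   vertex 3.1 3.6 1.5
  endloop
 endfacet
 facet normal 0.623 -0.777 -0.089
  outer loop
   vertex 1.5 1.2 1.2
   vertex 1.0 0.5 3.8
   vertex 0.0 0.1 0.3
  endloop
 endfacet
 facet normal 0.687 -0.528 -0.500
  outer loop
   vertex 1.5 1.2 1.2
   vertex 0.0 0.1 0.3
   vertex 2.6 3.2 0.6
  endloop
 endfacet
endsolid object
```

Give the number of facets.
12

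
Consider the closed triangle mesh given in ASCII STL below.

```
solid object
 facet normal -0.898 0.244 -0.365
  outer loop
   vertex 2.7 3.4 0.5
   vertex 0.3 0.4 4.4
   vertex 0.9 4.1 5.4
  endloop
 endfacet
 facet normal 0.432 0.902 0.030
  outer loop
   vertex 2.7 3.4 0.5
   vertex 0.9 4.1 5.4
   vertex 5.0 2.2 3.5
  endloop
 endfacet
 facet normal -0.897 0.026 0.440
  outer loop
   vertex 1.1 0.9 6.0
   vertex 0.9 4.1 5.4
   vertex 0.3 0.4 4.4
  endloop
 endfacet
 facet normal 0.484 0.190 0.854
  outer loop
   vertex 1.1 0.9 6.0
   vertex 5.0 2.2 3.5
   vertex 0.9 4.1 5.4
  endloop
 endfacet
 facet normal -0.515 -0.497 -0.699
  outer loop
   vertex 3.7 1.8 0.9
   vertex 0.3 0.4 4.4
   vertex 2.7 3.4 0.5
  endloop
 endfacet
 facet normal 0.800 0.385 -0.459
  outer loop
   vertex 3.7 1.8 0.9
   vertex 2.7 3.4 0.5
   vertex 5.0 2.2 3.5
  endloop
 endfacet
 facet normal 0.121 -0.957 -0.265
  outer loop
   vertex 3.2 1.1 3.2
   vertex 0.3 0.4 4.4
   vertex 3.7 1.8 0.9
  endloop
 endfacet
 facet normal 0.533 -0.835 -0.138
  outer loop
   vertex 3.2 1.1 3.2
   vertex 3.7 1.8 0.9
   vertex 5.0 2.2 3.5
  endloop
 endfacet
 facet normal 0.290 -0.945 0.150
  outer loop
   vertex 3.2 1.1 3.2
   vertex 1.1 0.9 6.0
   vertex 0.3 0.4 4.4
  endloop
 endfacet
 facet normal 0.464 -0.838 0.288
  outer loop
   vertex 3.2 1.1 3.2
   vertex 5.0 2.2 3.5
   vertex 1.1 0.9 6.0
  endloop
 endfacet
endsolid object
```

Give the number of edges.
15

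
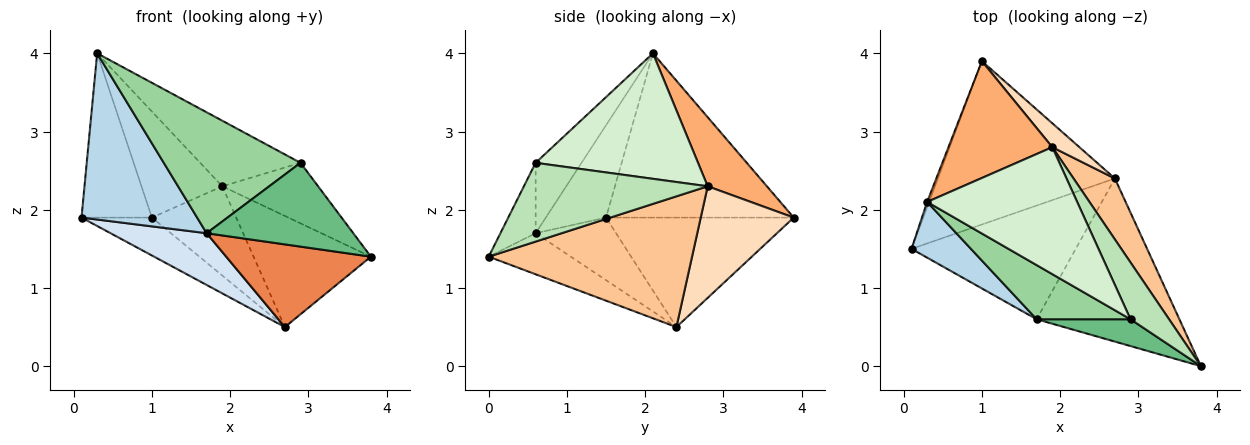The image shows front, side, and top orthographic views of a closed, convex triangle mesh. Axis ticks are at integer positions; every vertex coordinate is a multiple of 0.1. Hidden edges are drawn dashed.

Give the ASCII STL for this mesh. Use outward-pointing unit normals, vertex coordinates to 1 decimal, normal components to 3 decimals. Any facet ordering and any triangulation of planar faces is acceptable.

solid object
 facet normal -0.936 0.351 -0.011
  outer loop
   vertex 0.3 2.1 4.0
   vertex 1.0 3.9 1.9
   vertex 0.1 1.5 1.9
  endloop
 endfacet
 facet normal -0.516 0.194 -0.834
  outer loop
   vertex 2.7 2.4 0.5
   vertex 0.1 1.5 1.9
   vertex 1.0 3.9 1.9
  endloop
 endfacet
 facet normal -0.443 -0.850 0.285
  outer loop
   vertex 1.7 0.6 1.7
   vertex 0.3 2.1 4.0
   vertex 0.1 1.5 1.9
  endloop
 endfacet
 facet normal -0.328 -0.391 -0.860
  outer loop
   vertex 1.7 0.6 1.7
   vertex 0.1 1.5 1.9
   vertex 2.7 2.4 0.5
  endloop
 endfacet
 facet normal -0.249 -0.438 -0.864
  outer loop
   vertex 1.7 0.6 1.7
   vertex 2.7 2.4 0.5
   vertex 3.8 0.0 1.4
  endloop
 endfacet
 facet normal 0.442 0.603 0.664
  outer loop
   vertex 1.9 2.8 2.3
   vertex 1.0 3.9 1.9
   vertex 0.3 2.1 4.0
  endloop
 endfacet
 facet normal 0.835 0.482 0.264
  outer loop
   vertex 1.9 2.8 2.3
   vertex 3.8 0.0 1.4
   vertex 2.7 2.4 0.5
  endloop
 endfacet
 facet normal 0.729 0.661 0.177
  outer loop
   vertex 1.9 2.8 2.3
   vertex 2.7 2.4 0.5
   vertex 1.0 3.9 1.9
  endloop
 endfacet
 facet normal -0.223 -0.928 0.297
  outer loop
   vertex 2.9 0.6 2.6
   vertex 1.7 0.6 1.7
   vertex 3.8 0.0 1.4
  endloop
 endfacet
 facet normal -0.293 -0.873 0.391
  outer loop
   vertex 2.9 0.6 2.6
   vertex 0.3 2.1 4.0
   vertex 1.7 0.6 1.7
  endloop
 endfacet
 facet normal 0.813 0.424 0.398
  outer loop
   vertex 2.9 0.6 2.6
   vertex 3.8 0.0 1.4
   vertex 1.9 2.8 2.3
  endloop
 endfacet
 facet normal 0.596 0.368 0.713
  outer loop
   vertex 2.9 0.6 2.6
   vertex 1.9 2.8 2.3
   vertex 0.3 2.1 4.0
  endloop
 endfacet
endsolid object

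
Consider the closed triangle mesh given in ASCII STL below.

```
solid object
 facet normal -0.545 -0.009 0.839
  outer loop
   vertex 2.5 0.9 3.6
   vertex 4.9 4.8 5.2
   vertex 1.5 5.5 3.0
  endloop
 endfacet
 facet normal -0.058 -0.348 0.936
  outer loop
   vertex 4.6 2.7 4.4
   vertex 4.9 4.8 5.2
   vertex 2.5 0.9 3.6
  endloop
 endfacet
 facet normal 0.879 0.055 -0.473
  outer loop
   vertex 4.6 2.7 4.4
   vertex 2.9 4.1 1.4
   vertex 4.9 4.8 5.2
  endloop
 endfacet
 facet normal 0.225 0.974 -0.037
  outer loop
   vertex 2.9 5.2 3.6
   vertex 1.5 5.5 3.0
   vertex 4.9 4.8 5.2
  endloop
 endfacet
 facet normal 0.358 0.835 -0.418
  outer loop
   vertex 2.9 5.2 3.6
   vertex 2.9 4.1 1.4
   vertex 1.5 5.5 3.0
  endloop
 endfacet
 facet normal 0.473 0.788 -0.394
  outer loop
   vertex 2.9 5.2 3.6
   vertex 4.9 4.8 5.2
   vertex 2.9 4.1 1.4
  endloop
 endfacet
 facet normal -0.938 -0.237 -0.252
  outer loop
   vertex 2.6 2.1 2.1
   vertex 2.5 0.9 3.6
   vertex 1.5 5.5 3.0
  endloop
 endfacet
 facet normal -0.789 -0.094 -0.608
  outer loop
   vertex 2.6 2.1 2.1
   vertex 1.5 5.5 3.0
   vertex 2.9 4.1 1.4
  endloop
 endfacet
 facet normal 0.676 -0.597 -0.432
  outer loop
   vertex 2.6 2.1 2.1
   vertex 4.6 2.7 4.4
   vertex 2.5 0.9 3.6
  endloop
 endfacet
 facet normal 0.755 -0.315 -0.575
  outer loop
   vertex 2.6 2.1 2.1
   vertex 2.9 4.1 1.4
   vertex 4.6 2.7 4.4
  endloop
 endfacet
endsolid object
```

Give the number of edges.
15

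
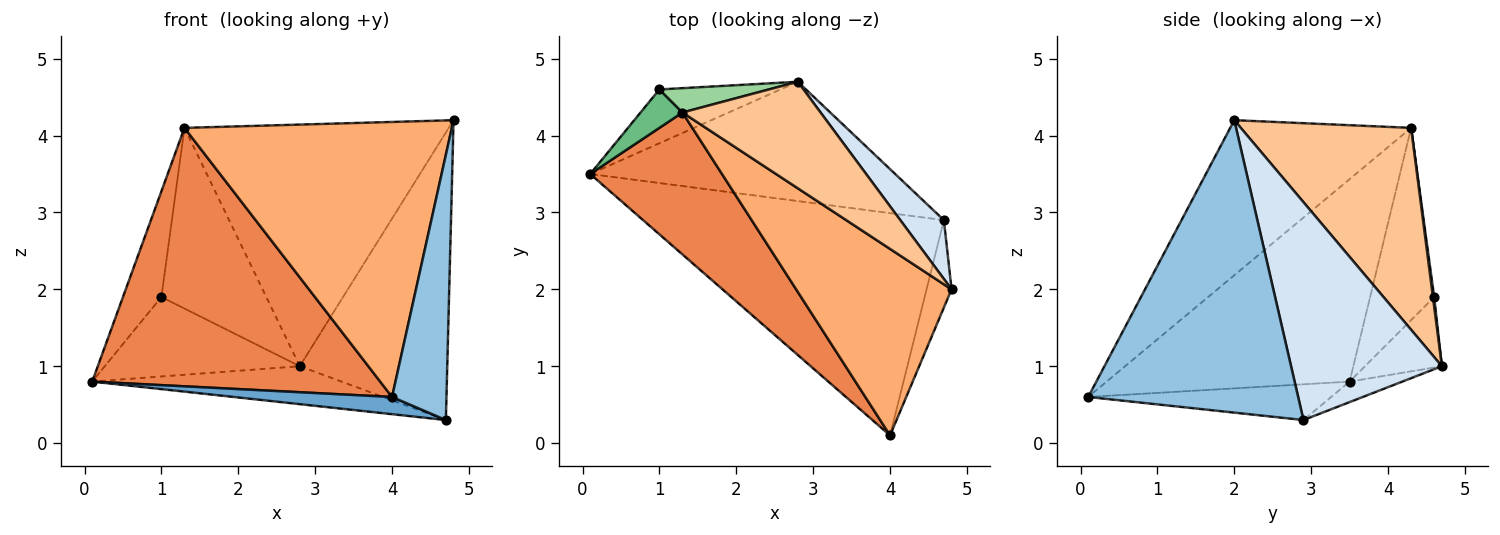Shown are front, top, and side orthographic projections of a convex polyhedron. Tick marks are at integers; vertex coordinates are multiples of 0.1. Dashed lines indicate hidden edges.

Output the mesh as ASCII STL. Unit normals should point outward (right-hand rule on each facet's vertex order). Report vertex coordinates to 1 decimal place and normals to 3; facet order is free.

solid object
 facet normal -0.118 -0.077 -0.990
  outer loop
   vertex 4.7 2.9 0.3
   vertex 4.0 0.1 0.6
   vertex 0.1 3.5 0.8
  endloop
 endfacet
 facet normal 0.965 -0.250 -0.082
  outer loop
   vertex 4.7 2.9 0.3
   vertex 4.8 2.0 4.2
   vertex 4.0 0.1 0.6
  endloop
 endfacet
 facet normal -0.064 0.302 -0.951
  outer loop
   vertex 2.8 4.7 1.0
   vertex 4.7 2.9 0.3
   vertex 0.1 3.5 0.8
  endloop
 endfacet
 facet normal 0.708 0.692 0.142
  outer loop
   vertex 2.8 4.7 1.0
   vertex 4.8 2.0 4.2
   vertex 4.7 2.9 0.3
  endloop
 endfacet
 facet normal -0.595 -0.705 0.387
  outer loop
   vertex 1.3 4.3 4.1
   vertex 0.1 3.5 0.8
   vertex 4.0 0.1 0.6
  endloop
 endfacet
 facet normal -0.489 -0.722 0.490
  outer loop
   vertex 1.3 4.3 4.1
   vertex 4.0 0.1 0.6
   vertex 4.8 2.0 4.2
  endloop
 endfacet
 facet normal 0.508 0.788 0.348
  outer loop
   vertex 1.3 4.3 4.1
   vertex 4.8 2.0 4.2
   vertex 2.8 4.7 1.0
  endloop
 endfacet
 facet normal -0.310 0.787 -0.533
  outer loop
   vertex 1.0 4.6 1.9
   vertex 2.8 4.7 1.0
   vertex 0.1 3.5 0.8
  endloop
 endfacet
 facet normal -0.843 0.506 0.184
  outer loop
   vertex 1.0 4.6 1.9
   vertex 0.1 3.5 0.8
   vertex 1.3 4.3 4.1
  endloop
 endfacet
 facet normal 0.012 0.991 0.134
  outer loop
   vertex 1.0 4.6 1.9
   vertex 1.3 4.3 4.1
   vertex 2.8 4.7 1.0
  endloop
 endfacet
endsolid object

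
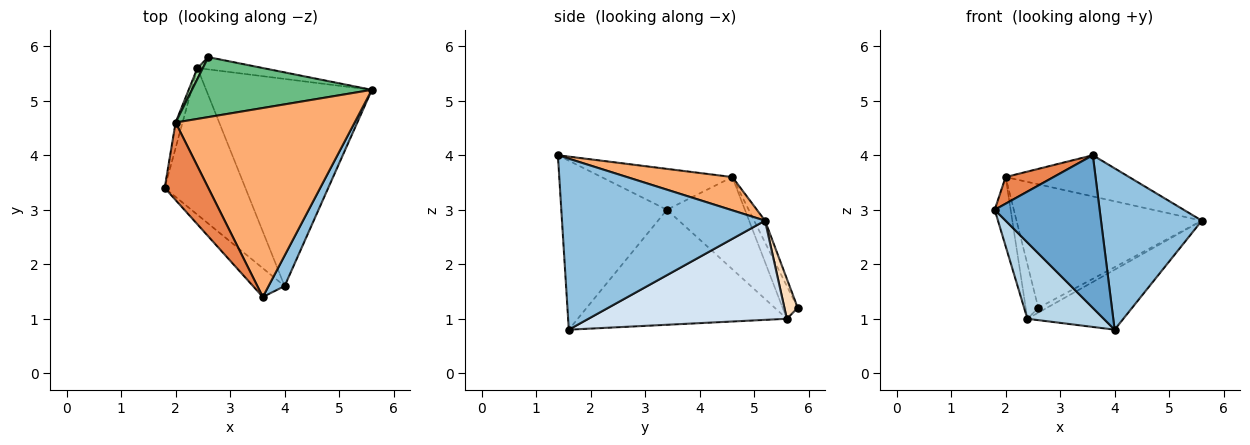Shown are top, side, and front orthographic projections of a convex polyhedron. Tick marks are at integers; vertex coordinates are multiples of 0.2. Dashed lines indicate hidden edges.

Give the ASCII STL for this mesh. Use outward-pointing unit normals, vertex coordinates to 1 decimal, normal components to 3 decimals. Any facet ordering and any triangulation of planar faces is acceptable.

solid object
 facet normal -0.703 -0.699 -0.132
  outer loop
   vertex 4.0 1.6 0.8
   vertex 3.6 1.4 4.0
   vertex 1.8 3.4 3.0
  endloop
 endfacet
 facet normal 0.892 -0.443 0.084
  outer loop
   vertex 4.0 1.6 0.8
   vertex 5.6 5.2 2.8
   vertex 3.6 1.4 4.0
  endloop
 endfacet
 facet normal -0.784 -0.286 -0.550
  outer loop
   vertex 2.4 5.6 1.0
   vertex 4.0 1.6 0.8
   vertex 1.8 3.4 3.0
  endloop
 endfacet
 facet normal 0.499 0.241 -0.833
  outer loop
   vertex 2.4 5.6 1.0
   vertex 5.6 5.2 2.8
   vertex 4.0 1.6 0.8
  endloop
 endfacet
 facet normal -0.663 -0.243 0.708
  outer loop
   vertex 2.0 4.6 3.6
   vertex 1.8 3.4 3.0
   vertex 3.6 1.4 4.0
  endloop
 endfacet
 facet normal 0.179 0.210 0.961
  outer loop
   vertex 2.0 4.6 3.6
   vertex 3.6 1.4 4.0
   vertex 5.6 5.2 2.8
  endloop
 endfacet
 facet normal -0.977 0.200 -0.074
  outer loop
   vertex 2.0 4.6 3.6
   vertex 2.4 5.6 1.0
   vertex 1.8 3.4 3.0
  endloop
 endfacet
 facet normal 0.495 0.315 -0.810
  outer loop
   vertex 2.6 5.8 1.2
   vertex 5.6 5.2 2.8
   vertex 2.4 5.6 1.0
  endloop
 endfacet
 facet normal -0.053 0.898 0.436
  outer loop
   vertex 2.6 5.8 1.2
   vertex 2.0 4.6 3.6
   vertex 5.6 5.2 2.8
  endloop
 endfacet
 facet normal -0.762 0.635 0.127
  outer loop
   vertex 2.6 5.8 1.2
   vertex 2.4 5.6 1.0
   vertex 2.0 4.6 3.6
  endloop
 endfacet
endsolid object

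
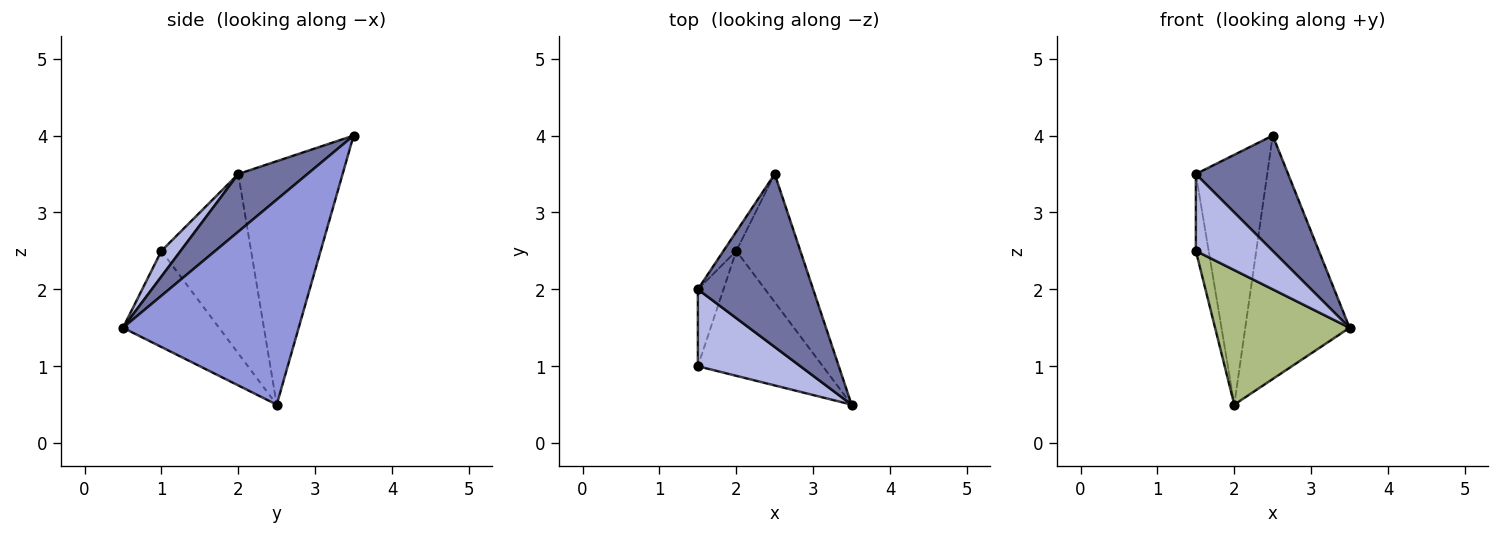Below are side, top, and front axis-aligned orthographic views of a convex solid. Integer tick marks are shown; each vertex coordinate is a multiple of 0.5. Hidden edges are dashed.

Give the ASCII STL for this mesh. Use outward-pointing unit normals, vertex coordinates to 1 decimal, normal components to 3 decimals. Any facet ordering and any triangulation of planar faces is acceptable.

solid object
 facet normal 0.384 -0.512 0.768
  outer loop
   vertex 2.5 3.5 4.0
   vertex 1.5 2.0 3.5
   vertex 3.5 0.5 1.5
  endloop
 endfacet
 facet normal -0.825 0.564 -0.043
  outer loop
   vertex 2.0 2.5 0.5
   vertex 1.5 2.0 3.5
   vertex 2.5 3.5 4.0
  endloop
 endfacet
 facet normal 0.830 0.493 -0.259
  outer loop
   vertex 2.0 2.5 0.5
   vertex 2.5 3.5 4.0
   vertex 3.5 0.5 1.5
  endloop
 endfacet
 facet normal 0.174 -0.696 0.696
  outer loop
   vertex 1.5 1.0 2.5
   vertex 3.5 0.5 1.5
   vertex 1.5 2.0 3.5
  endloop
 endfacet
 facet normal -0.980 0.140 -0.140
  outer loop
   vertex 1.5 1.0 2.5
   vertex 1.5 2.0 3.5
   vertex 2.0 2.5 0.5
  endloop
 endfacet
 facet normal -0.464 -0.649 -0.603
  outer loop
   vertex 1.5 1.0 2.5
   vertex 2.0 2.5 0.5
   vertex 3.5 0.5 1.5
  endloop
 endfacet
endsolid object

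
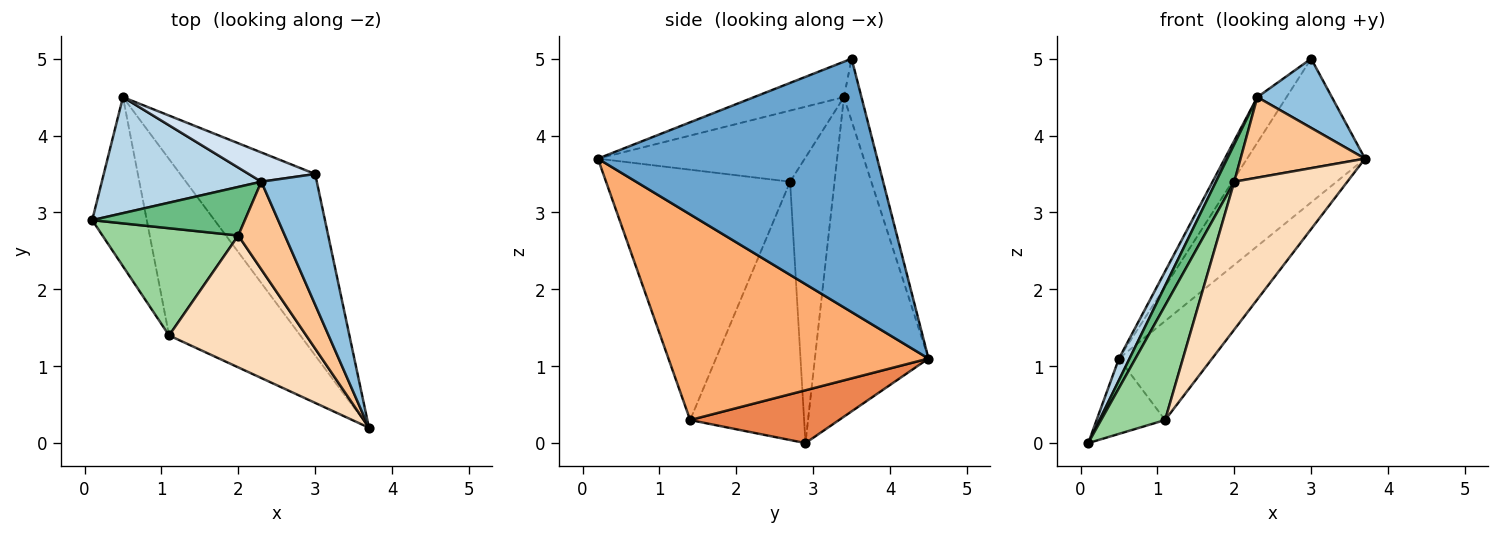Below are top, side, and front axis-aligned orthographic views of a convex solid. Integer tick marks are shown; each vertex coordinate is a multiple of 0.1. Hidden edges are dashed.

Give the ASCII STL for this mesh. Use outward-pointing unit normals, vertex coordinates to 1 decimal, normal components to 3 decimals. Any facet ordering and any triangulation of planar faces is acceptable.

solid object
 facet normal 0.827 0.349 -0.441
  outer loop
   vertex 0.5 4.5 1.1
   vertex 3.0 3.5 5.0
   vertex 3.7 0.2 3.7
  endloop
 endfacet
 facet normal -0.492 -0.407 0.770
  outer loop
   vertex 2.3 3.4 4.5
   vertex 3.7 0.2 3.7
   vertex 3.0 3.5 5.0
  endloop
 endfacet
 facet normal -0.892 -0.083 0.445
  outer loop
   vertex 2.3 3.4 4.5
   vertex 0.5 4.5 1.1
   vertex 0.1 2.9 0.0
  endloop
 endfacet
 facet normal -0.452 0.751 0.482
  outer loop
   vertex 2.3 3.4 4.5
   vertex 3.0 3.5 5.0
   vertex 0.5 4.5 1.1
  endloop
 endfacet
 facet normal 0.662 0.305 -0.684
  outer loop
   vertex 1.1 1.4 0.3
   vertex 0.1 2.9 0.0
   vertex 0.5 4.5 1.1
  endloop
 endfacet
 facet normal 0.807 0.289 -0.515
  outer loop
   vertex 1.1 1.4 0.3
   vertex 0.5 4.5 1.1
   vertex 3.7 0.2 3.7
  endloop
 endfacet
 facet normal -0.747 -0.449 0.490
  outer loop
   vertex 2.0 2.7 3.4
   vertex 3.7 0.2 3.7
   vertex 2.3 3.4 4.5
  endloop
 endfacet
 facet normal -0.772 -0.474 0.423
  outer loop
   vertex 2.0 2.7 3.4
   vertex 1.1 1.4 0.3
   vertex 3.7 0.2 3.7
  endloop
 endfacet
 facet normal -0.829 -0.341 0.443
  outer loop
   vertex 2.0 2.7 3.4
   vertex 2.3 3.4 4.5
   vertex 0.1 2.9 0.0
  endloop
 endfacet
 facet normal -0.793 -0.445 0.417
  outer loop
   vertex 2.0 2.7 3.4
   vertex 0.1 2.9 0.0
   vertex 1.1 1.4 0.3
  endloop
 endfacet
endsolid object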